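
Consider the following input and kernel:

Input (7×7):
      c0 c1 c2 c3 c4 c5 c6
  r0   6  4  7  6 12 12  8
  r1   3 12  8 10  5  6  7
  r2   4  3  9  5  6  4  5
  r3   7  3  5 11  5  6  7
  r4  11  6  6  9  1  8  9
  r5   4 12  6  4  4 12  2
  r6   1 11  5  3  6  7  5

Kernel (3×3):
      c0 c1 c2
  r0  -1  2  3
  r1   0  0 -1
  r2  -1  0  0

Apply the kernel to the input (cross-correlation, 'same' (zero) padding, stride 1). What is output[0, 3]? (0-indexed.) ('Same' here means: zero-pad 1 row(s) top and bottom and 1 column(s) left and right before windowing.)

-20

The receptive field on the zero-padded input at this output position is [0 0 0 / 7 6 12 / 8 10 5]. Elementwise product with the kernel and sum: 0·-1 + 0·2 + 0·3 + 12·-1 + 8·-1.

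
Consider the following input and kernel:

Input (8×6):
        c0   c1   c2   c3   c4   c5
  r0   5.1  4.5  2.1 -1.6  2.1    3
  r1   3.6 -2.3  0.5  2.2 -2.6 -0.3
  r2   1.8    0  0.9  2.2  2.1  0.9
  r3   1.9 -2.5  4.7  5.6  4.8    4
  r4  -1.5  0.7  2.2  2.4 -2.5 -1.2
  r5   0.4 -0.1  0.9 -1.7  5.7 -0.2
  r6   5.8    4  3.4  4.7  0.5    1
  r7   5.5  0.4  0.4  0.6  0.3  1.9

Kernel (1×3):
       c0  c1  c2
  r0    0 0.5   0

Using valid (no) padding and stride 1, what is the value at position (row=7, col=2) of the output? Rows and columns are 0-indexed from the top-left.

The receptive field on the input at this output position is [0.4 0.6 0.3]. Elementwise product with the kernel and sum: 0.6·0.5.

0.3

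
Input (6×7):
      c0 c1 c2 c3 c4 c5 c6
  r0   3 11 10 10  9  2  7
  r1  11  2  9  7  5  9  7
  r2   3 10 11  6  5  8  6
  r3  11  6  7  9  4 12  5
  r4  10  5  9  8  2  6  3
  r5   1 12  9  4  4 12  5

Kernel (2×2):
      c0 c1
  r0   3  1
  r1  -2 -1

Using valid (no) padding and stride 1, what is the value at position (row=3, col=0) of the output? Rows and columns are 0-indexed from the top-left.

The receptive field on the input at this output position is [11 6 / 10 5]. Elementwise product with the kernel and sum: 11·3 + 6·1 + 10·-2 + 5·-1.

14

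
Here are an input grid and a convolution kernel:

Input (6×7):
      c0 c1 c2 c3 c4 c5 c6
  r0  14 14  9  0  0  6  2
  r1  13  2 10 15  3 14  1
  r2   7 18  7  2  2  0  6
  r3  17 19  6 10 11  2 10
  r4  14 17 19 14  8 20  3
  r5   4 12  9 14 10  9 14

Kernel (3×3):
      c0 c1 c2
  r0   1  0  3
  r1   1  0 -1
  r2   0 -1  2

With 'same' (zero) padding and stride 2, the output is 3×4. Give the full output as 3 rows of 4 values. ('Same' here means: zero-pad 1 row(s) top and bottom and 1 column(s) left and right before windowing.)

Output[0,0]: The receptive field on the zero-padded input at this output position is [0 0 0 / 0 14 14 / 0 13 2]. Elementwise product with the kernel and sum: 0·1 + 0·3 + 0·1 + 14·-1 + 13·-1 + 2·2.

-23 34 19 5
9 77 52 4
60 71 18 8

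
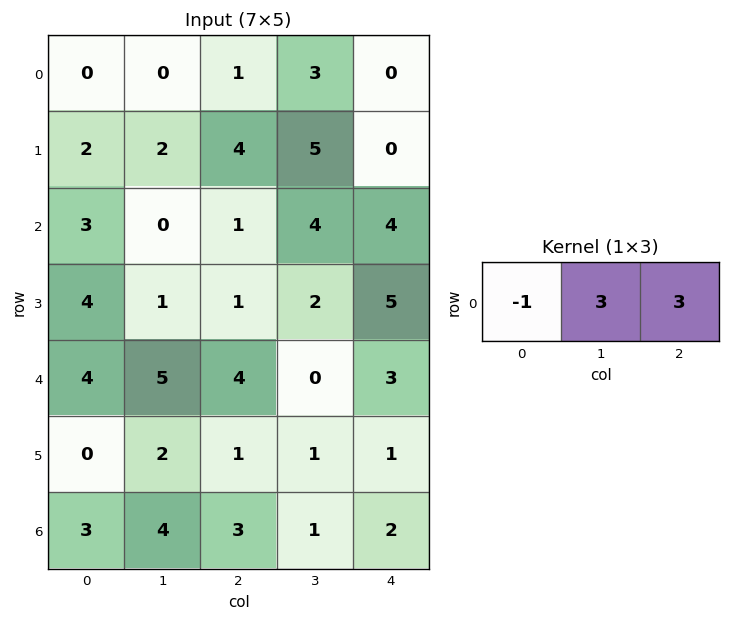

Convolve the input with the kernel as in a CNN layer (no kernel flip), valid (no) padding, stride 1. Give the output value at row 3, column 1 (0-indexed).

The receptive field on the input at this output position is [1 1 2]. Elementwise product with the kernel and sum: 1·-1 + 1·3 + 2·3.

8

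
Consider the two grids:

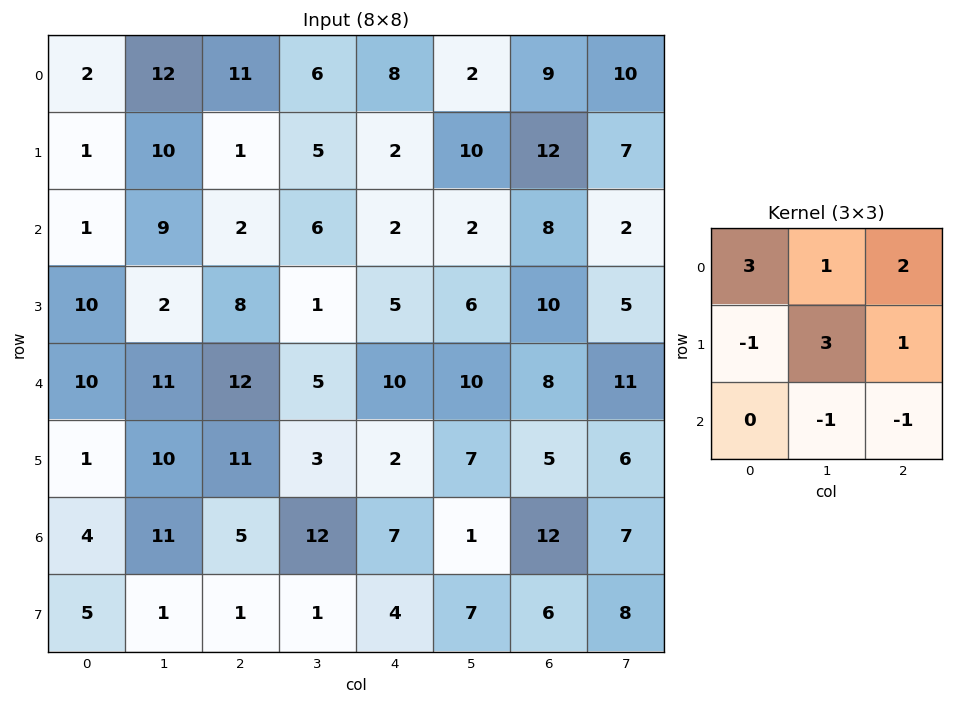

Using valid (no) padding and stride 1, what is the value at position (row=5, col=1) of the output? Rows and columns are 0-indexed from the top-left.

61

The receptive field on the input at this output position is [10 11 3 / 11 5 12 / 1 1 1]. Elementwise product with the kernel and sum: 10·3 + 11·1 + 3·2 + 11·-1 + 5·3 + 12·1 + 1·-1 + 1·-1.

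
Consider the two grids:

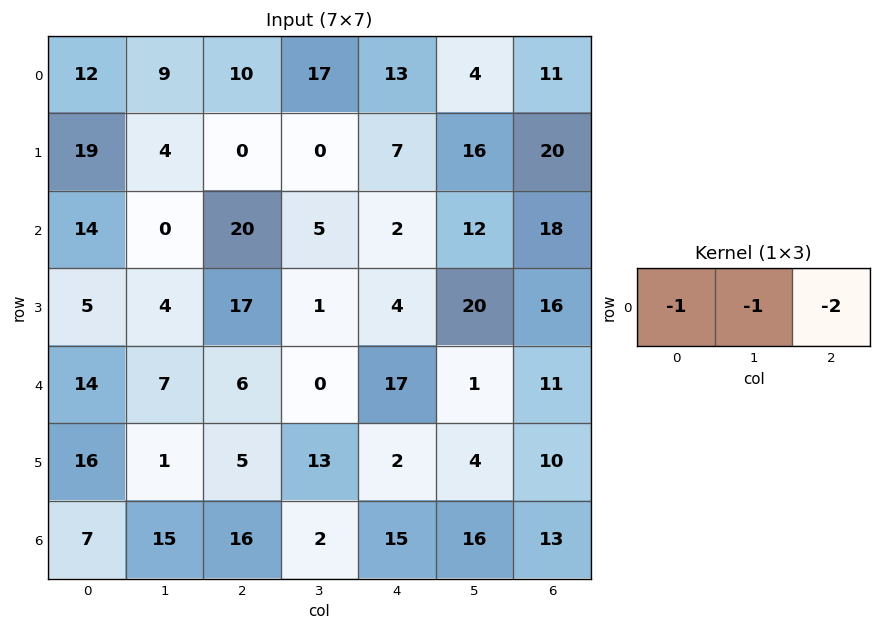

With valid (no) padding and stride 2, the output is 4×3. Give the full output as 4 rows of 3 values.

-41 -53 -39
-54 -29 -50
-33 -40 -40
-54 -48 -57

Output[0,0]: The receptive field on the input at this output position is [12 9 10]. Elementwise product with the kernel and sum: 12·-1 + 9·-1 + 10·-2.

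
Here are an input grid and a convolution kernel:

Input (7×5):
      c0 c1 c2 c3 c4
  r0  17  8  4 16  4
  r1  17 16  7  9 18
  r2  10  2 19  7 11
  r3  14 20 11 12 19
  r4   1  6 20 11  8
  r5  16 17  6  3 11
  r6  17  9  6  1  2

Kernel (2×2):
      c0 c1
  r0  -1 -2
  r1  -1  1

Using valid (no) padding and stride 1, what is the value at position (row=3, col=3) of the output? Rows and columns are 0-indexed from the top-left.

-53

The receptive field on the input at this output position is [12 19 / 11 8]. Elementwise product with the kernel and sum: 12·-1 + 19·-2 + 11·-1 + 8·1.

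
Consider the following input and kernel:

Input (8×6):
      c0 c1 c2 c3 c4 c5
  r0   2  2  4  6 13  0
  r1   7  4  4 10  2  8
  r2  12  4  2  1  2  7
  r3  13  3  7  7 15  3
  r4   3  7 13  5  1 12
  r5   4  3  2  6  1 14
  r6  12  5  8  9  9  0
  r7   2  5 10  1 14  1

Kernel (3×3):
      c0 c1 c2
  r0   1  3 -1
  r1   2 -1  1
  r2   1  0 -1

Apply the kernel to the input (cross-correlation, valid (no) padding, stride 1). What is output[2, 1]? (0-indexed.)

17

The receptive field on the input at this output position is [4 2 1 / 3 7 7 / 7 13 5]. Elementwise product with the kernel and sum: 4·1 + 2·3 + 1·-1 + 3·2 + 7·-1 + 7·1 + 7·1 + 5·-1.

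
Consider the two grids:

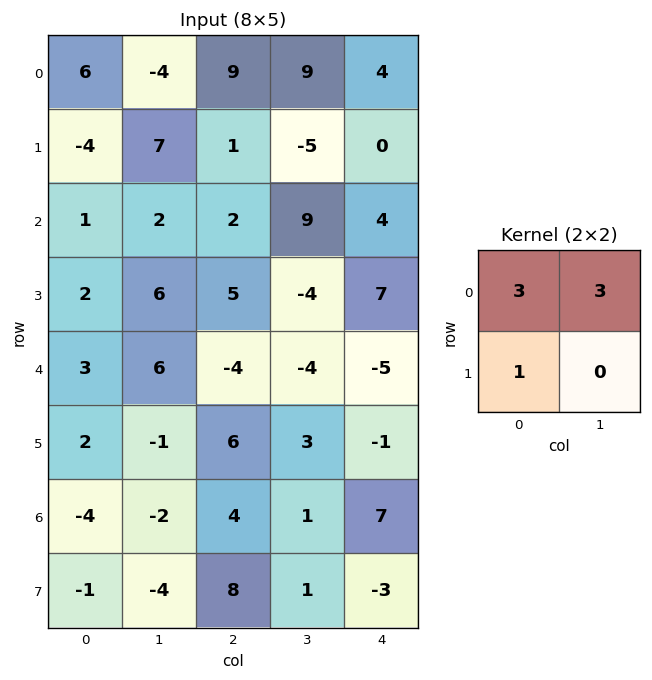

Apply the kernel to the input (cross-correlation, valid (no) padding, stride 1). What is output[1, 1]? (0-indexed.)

The receptive field on the input at this output position is [7 1 / 2 2]. Elementwise product with the kernel and sum: 7·3 + 1·3 + 2·1.

26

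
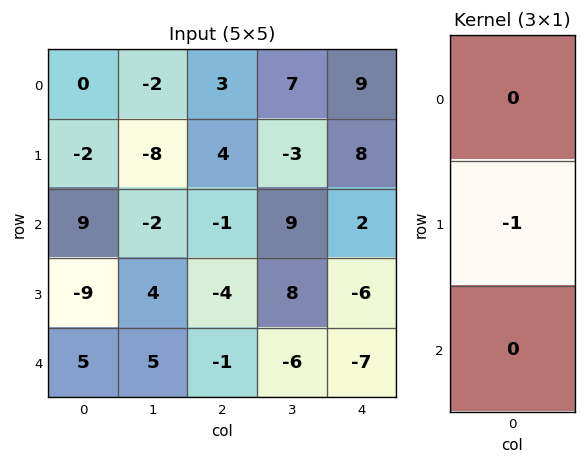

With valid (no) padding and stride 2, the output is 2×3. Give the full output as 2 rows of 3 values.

Output[0,0]: The receptive field on the input at this output position is [0 / -2 / 9]. Elementwise product with the kernel and sum: -2·-1.
Output[0,1]: The receptive field on the input at this output position is [3 / 4 / -1]. Elementwise product with the kernel and sum: 4·-1.

2 -4 -8
9 4 6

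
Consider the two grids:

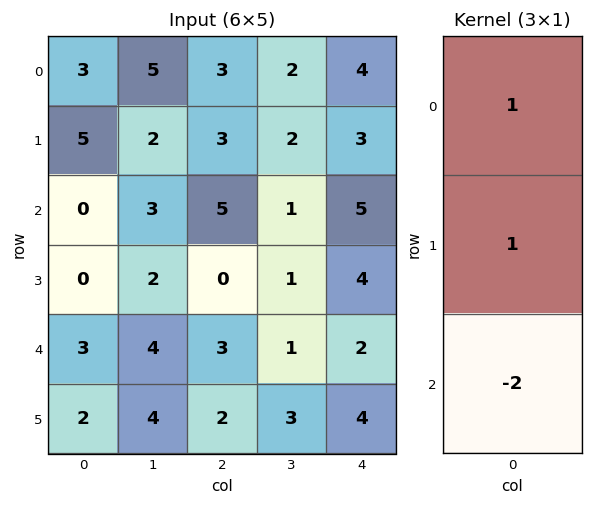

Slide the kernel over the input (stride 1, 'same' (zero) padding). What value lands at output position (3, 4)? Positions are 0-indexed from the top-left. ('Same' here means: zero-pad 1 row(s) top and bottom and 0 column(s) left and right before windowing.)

The receptive field on the zero-padded input at this output position is [5 / 4 / 2]. Elementwise product with the kernel and sum: 5·1 + 4·1 + 2·-2.

5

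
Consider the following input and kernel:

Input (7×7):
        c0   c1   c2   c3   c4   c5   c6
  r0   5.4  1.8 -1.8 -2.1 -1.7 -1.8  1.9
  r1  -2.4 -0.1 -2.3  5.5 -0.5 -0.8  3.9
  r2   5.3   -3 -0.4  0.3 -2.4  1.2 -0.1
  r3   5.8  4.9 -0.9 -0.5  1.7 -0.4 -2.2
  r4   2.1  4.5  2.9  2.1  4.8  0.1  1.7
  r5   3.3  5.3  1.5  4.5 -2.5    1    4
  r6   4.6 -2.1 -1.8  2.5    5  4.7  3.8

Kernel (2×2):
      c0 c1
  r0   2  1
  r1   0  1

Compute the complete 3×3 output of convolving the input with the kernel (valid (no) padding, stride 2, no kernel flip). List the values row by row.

Output[0,0]: The receptive field on the input at this output position is [5.4 1.8 / -2.4 -0.1]. Elementwise product with the kernel and sum: 5.4·2 + 1.8·1 + -0.1·1.

12.5 -0.2 -6
12.5 -1 -4
14 12.4 10.7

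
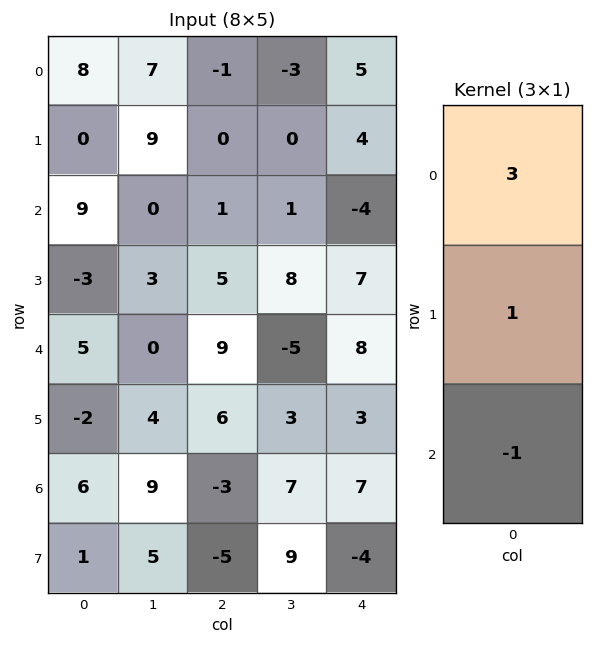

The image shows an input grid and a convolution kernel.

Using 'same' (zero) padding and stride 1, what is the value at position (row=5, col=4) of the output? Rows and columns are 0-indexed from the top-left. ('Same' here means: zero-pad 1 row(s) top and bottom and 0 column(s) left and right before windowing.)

The receptive field on the zero-padded input at this output position is [8 / 3 / 7]. Elementwise product with the kernel and sum: 8·3 + 3·1 + 7·-1.

20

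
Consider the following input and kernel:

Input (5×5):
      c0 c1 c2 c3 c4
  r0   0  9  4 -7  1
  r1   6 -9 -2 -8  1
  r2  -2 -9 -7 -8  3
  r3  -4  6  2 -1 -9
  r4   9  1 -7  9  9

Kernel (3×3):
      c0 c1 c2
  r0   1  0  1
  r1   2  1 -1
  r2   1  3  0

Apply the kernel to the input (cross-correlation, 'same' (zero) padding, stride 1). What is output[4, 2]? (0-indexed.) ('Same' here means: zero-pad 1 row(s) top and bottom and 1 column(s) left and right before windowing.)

The receptive field on the zero-padded input at this output position is [6 2 -1 / 1 -7 9 / 0 0 0]. Elementwise product with the kernel and sum: 6·1 + -1·1 + 1·2 + -7·1 + 9·-1 + 0·1 + 0·3.

-9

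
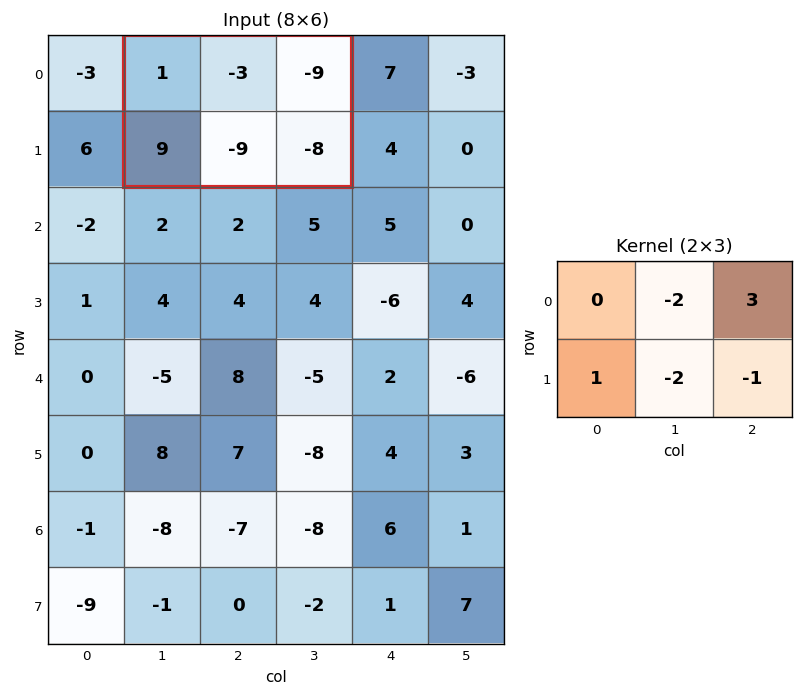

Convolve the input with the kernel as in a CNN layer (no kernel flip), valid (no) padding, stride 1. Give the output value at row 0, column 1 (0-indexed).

14

The receptive field on the input at this output position is [1 -3 -9 / 9 -9 -8]. Elementwise product with the kernel and sum: -3·-2 + -9·3 + 9·1 + -9·-2 + -8·-1.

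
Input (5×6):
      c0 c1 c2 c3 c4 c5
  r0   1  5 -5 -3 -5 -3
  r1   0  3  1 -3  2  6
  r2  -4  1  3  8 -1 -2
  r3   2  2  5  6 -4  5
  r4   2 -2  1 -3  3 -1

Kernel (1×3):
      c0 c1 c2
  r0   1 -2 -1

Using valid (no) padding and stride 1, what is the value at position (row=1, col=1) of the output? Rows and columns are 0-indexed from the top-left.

The receptive field on the input at this output position is [3 1 -3]. Elementwise product with the kernel and sum: 3·1 + 1·-2 + -3·-1.

4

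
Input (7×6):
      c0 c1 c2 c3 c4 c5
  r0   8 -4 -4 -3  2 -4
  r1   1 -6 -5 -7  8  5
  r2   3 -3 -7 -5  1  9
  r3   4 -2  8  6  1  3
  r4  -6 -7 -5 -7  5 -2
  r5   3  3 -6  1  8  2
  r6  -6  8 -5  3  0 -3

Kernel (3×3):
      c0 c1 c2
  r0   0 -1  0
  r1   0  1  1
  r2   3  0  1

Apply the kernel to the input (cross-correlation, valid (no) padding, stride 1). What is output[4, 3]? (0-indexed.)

11

The receptive field on the input at this output position is [-7 5 -2 / 1 8 2 / 3 0 -3]. Elementwise product with the kernel and sum: 5·-1 + 8·1 + 2·1 + 3·3 + -3·1.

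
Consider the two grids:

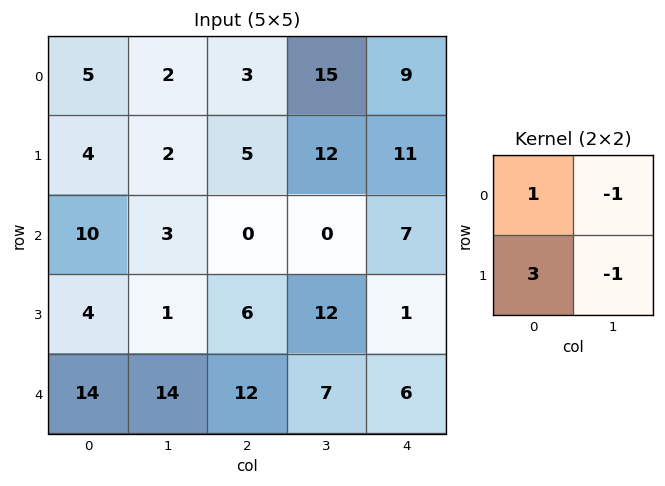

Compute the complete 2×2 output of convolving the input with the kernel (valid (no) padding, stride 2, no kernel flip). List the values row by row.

13 -9
18 6

Output[0,0]: The receptive field on the input at this output position is [5 2 / 4 2]. Elementwise product with the kernel and sum: 5·1 + 2·-1 + 4·3 + 2·-1.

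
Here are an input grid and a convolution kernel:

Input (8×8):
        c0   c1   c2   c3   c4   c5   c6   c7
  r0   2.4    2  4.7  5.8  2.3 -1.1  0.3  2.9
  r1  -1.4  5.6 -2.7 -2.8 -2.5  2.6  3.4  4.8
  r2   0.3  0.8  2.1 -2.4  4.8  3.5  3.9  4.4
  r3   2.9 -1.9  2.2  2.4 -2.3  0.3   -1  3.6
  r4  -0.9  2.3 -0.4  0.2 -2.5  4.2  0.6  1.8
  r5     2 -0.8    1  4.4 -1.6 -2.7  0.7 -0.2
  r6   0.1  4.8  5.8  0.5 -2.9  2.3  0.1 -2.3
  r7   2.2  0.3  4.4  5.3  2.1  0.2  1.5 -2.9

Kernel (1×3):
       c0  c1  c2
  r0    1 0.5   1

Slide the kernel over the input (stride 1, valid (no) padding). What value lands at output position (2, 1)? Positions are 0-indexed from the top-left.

The receptive field on the input at this output position is [0.8 2.1 -2.4]. Elementwise product with the kernel and sum: 0.8·1 + 2.1·0.5 + -2.4·1.

-0.55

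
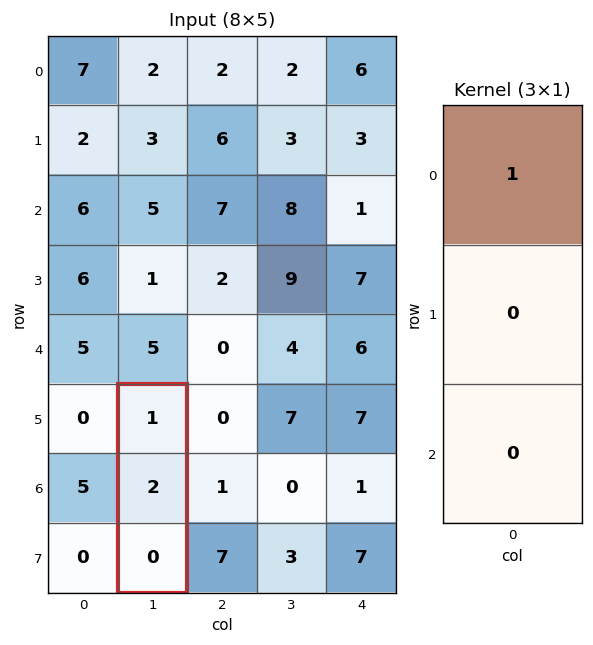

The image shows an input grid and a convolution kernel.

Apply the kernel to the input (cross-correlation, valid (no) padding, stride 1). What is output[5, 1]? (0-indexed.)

The receptive field on the input at this output position is [1 / 2 / 0]. Elementwise product with the kernel and sum: 1·1.

1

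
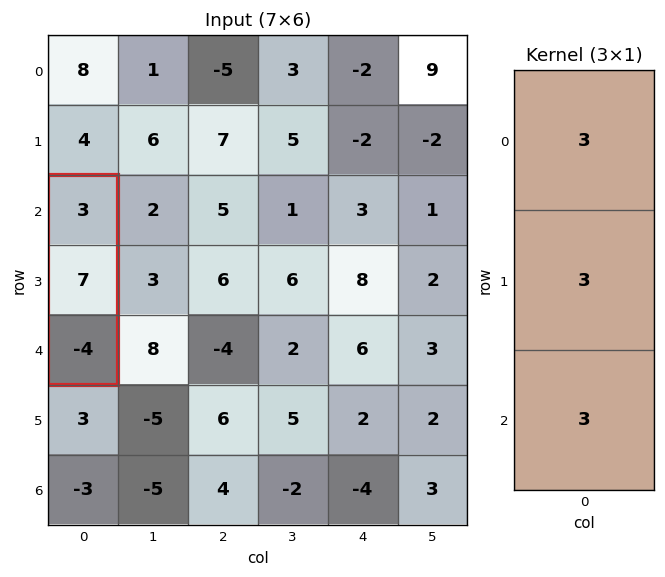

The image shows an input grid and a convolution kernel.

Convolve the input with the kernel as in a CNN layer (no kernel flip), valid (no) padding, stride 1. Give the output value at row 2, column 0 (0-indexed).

18

The receptive field on the input at this output position is [3 / 7 / -4]. Elementwise product with the kernel and sum: 3·3 + 7·3 + -4·3.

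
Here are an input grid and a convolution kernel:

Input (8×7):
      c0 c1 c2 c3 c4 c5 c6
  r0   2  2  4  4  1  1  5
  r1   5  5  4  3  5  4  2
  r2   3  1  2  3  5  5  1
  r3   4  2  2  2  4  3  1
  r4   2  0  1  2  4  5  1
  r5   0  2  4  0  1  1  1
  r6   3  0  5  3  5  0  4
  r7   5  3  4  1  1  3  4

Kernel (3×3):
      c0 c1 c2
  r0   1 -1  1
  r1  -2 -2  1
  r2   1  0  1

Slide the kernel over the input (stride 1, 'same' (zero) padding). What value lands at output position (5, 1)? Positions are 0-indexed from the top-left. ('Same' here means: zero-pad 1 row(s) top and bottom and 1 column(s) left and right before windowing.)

The receptive field on the zero-padded input at this output position is [2 0 1 / 0 2 4 / 3 0 5]. Elementwise product with the kernel and sum: 2·1 + 0·-1 + 1·1 + 0·-2 + 2·-2 + 4·1 + 3·1 + 5·1.

11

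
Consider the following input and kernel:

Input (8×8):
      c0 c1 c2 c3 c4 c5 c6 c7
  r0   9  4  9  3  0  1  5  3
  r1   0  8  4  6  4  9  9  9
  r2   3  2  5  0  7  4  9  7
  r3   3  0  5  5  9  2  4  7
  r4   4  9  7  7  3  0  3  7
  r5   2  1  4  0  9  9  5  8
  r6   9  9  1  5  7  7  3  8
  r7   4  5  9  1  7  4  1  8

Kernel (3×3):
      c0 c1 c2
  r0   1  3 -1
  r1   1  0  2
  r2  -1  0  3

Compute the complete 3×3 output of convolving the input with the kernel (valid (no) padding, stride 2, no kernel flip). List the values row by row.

32 46 40
34 23 33
28 67 21

Output[0,0]: The receptive field on the input at this output position is [9 4 9 / 0 8 4 / 3 2 5]. Elementwise product with the kernel and sum: 9·1 + 4·3 + 9·-1 + 0·1 + 4·2 + 3·-1 + 5·3.
Output[0,1]: The receptive field on the input at this output position is [9 3 0 / 4 6 4 / 5 0 7]. Elementwise product with the kernel and sum: 9·1 + 3·3 + 0·-1 + 4·1 + 4·2 + 5·-1 + 7·3.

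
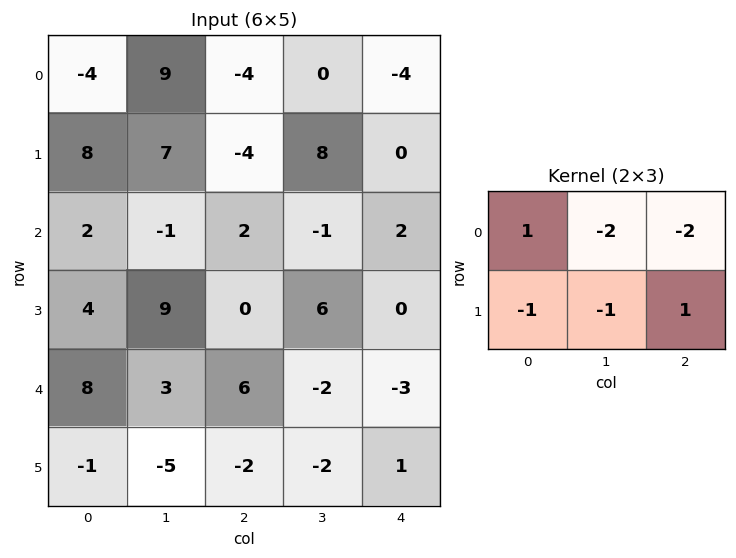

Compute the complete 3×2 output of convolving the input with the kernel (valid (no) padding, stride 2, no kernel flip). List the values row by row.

-33 0
-13 -6
-6 21

Output[0,0]: The receptive field on the input at this output position is [-4 9 -4 / 8 7 -4]. Elementwise product with the kernel and sum: -4·1 + 9·-2 + -4·-2 + 8·-1 + 7·-1 + -4·1.
Output[0,1]: The receptive field on the input at this output position is [-4 0 -4 / -4 8 0]. Elementwise product with the kernel and sum: -4·1 + 0·-2 + -4·-2 + -4·-1 + 8·-1 + 0·1.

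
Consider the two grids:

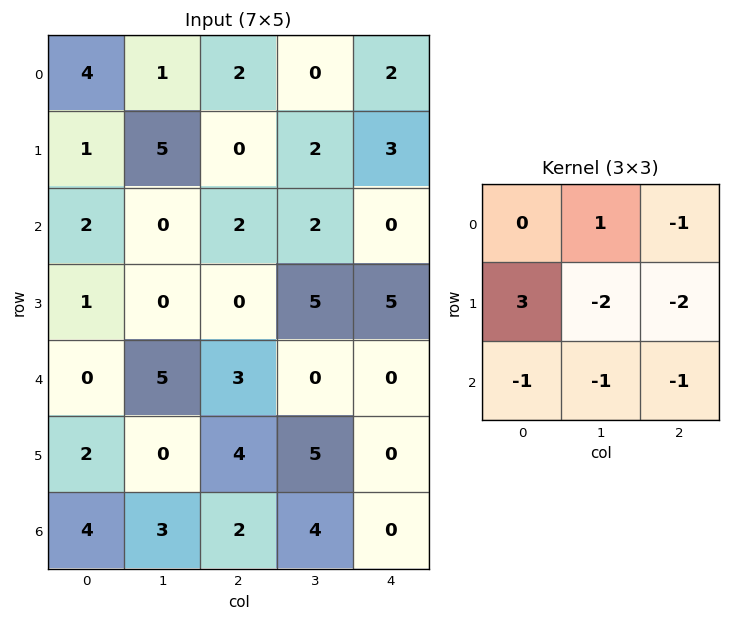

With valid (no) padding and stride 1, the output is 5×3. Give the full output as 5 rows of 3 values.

Output[0,0]: The receptive field on the input at this output position is [4 1 2 / 1 5 0 / 2 0 2]. Elementwise product with the kernel and sum: 1·1 + 2·-1 + 1·3 + 5·-2 + 0·-2 + 2·-1 + 0·-1 + 2·-1.
Output[0,1]: The receptive field on the input at this output position is [1 2 0 / 5 0 2 / 0 2 2]. Elementwise product with the kernel and sum: 2·1 + 0·-1 + 5·3 + 0·-2 + 2·-2 + 0·-1 + 2·-1 + 2·-1.

-12 9 -16
6 -15 -9
-7 -18 -21
-22 -5 0
-9 -24 -4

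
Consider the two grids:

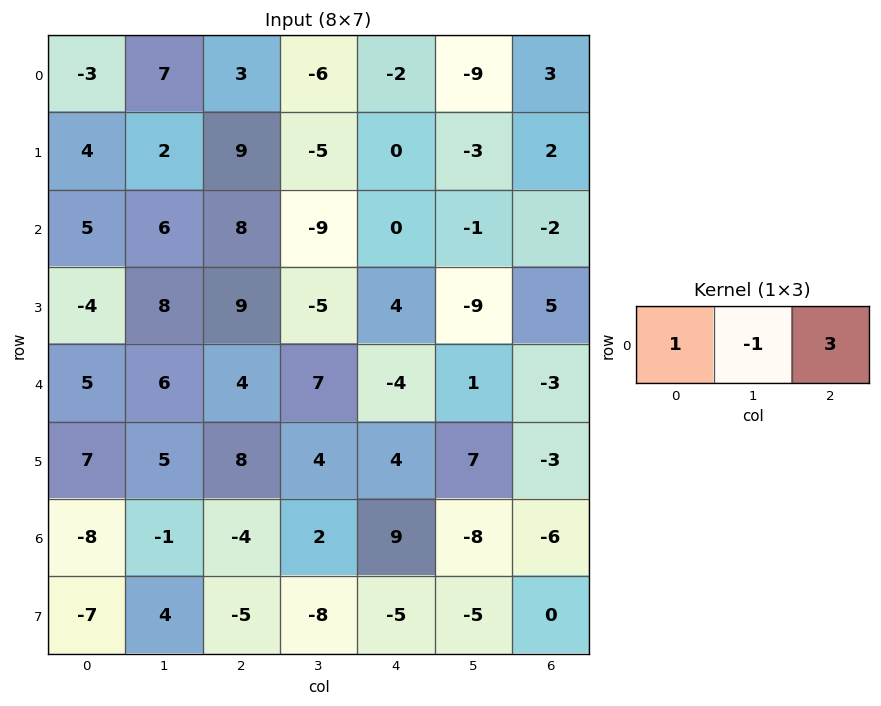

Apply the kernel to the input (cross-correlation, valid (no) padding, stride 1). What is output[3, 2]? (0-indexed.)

26

The receptive field on the input at this output position is [9 -5 4]. Elementwise product with the kernel and sum: 9·1 + -5·-1 + 4·3.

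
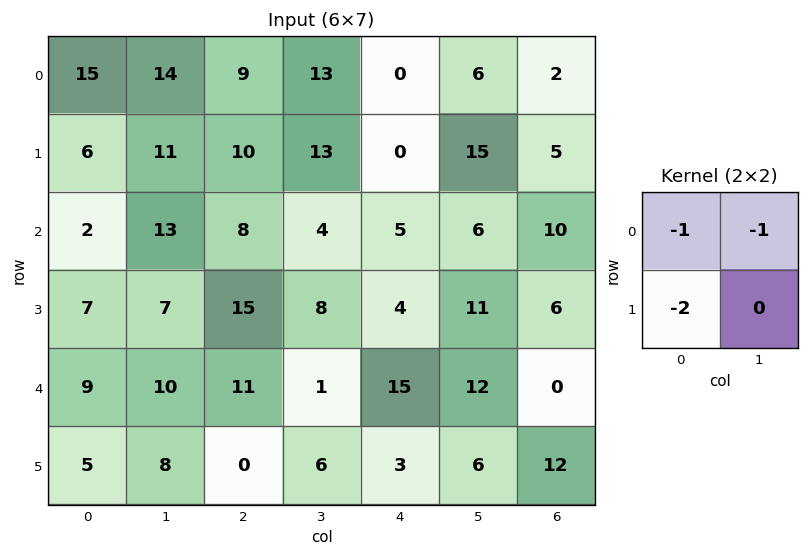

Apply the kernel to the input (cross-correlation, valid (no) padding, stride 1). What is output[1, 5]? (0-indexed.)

-32

The receptive field on the input at this output position is [15 5 / 6 10]. Elementwise product with the kernel and sum: 15·-1 + 5·-1 + 6·-2.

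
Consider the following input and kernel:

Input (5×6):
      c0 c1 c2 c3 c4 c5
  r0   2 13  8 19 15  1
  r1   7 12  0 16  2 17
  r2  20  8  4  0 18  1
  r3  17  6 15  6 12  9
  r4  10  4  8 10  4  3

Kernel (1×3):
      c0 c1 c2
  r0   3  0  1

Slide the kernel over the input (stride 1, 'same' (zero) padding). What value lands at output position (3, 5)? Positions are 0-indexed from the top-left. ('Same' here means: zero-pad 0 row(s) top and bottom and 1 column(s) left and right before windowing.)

36

The receptive field on the zero-padded input at this output position is [12 9 0]. Elementwise product with the kernel and sum: 12·3 + 0·1.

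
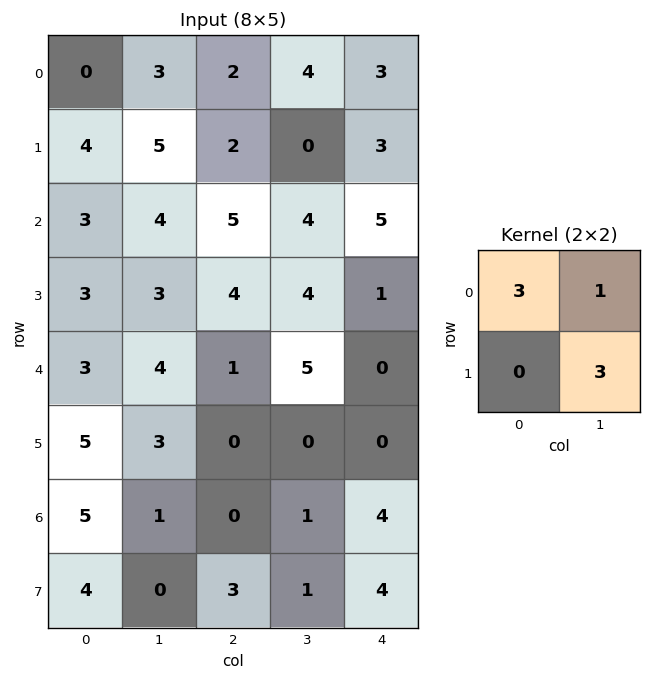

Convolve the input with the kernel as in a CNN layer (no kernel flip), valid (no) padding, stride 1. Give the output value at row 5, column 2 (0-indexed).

3

The receptive field on the input at this output position is [0 0 / 0 1]. Elementwise product with the kernel and sum: 0·3 + 0·1 + 1·3.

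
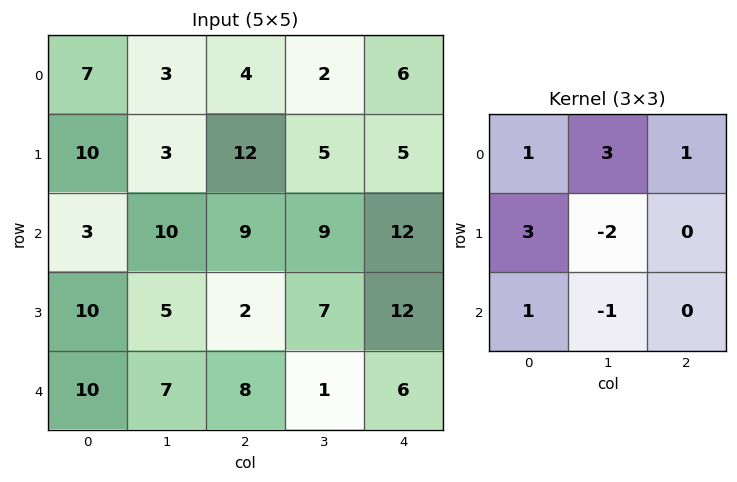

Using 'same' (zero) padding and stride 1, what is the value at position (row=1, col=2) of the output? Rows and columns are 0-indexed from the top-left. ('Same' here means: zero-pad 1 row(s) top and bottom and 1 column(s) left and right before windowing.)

3

The receptive field on the zero-padded input at this output position is [3 4 2 / 3 12 5 / 10 9 9]. Elementwise product with the kernel and sum: 3·1 + 4·3 + 2·1 + 3·3 + 12·-2 + 10·1 + 9·-1.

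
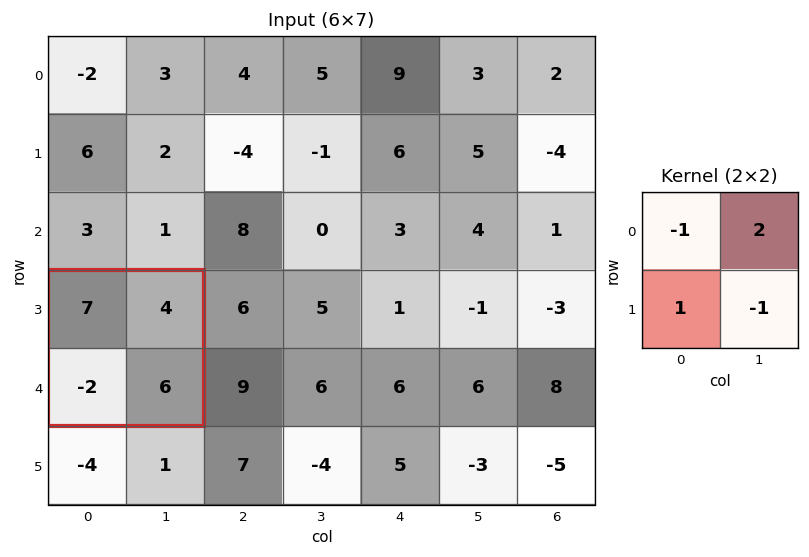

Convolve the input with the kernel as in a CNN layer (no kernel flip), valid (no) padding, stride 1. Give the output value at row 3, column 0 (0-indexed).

The receptive field on the input at this output position is [7 4 / -2 6]. Elementwise product with the kernel and sum: 7·-1 + 4·2 + -2·1 + 6·-1.

-7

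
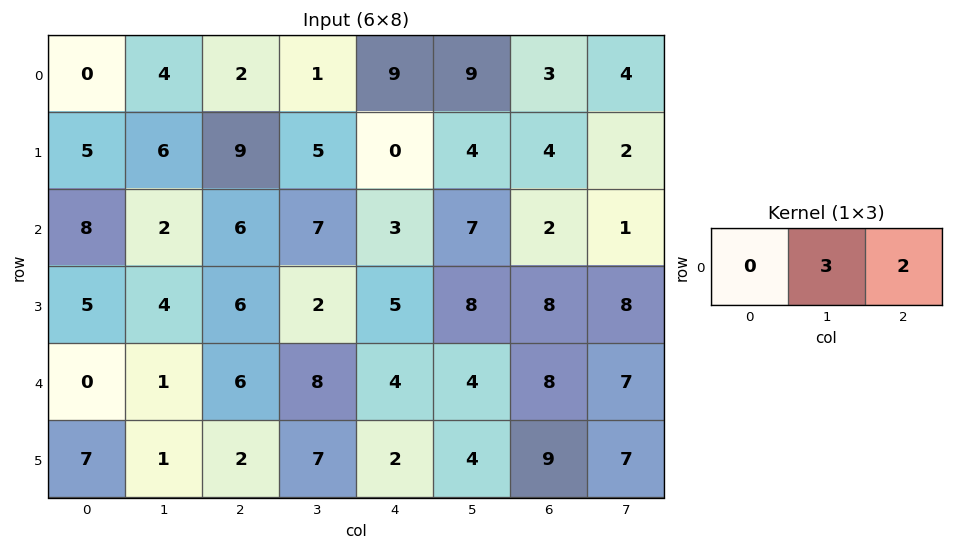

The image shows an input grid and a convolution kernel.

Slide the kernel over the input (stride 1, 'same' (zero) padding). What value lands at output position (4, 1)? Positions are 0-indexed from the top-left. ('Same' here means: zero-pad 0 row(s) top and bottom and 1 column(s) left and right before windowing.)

15

The receptive field on the zero-padded input at this output position is [0 1 6]. Elementwise product with the kernel and sum: 1·3 + 6·2.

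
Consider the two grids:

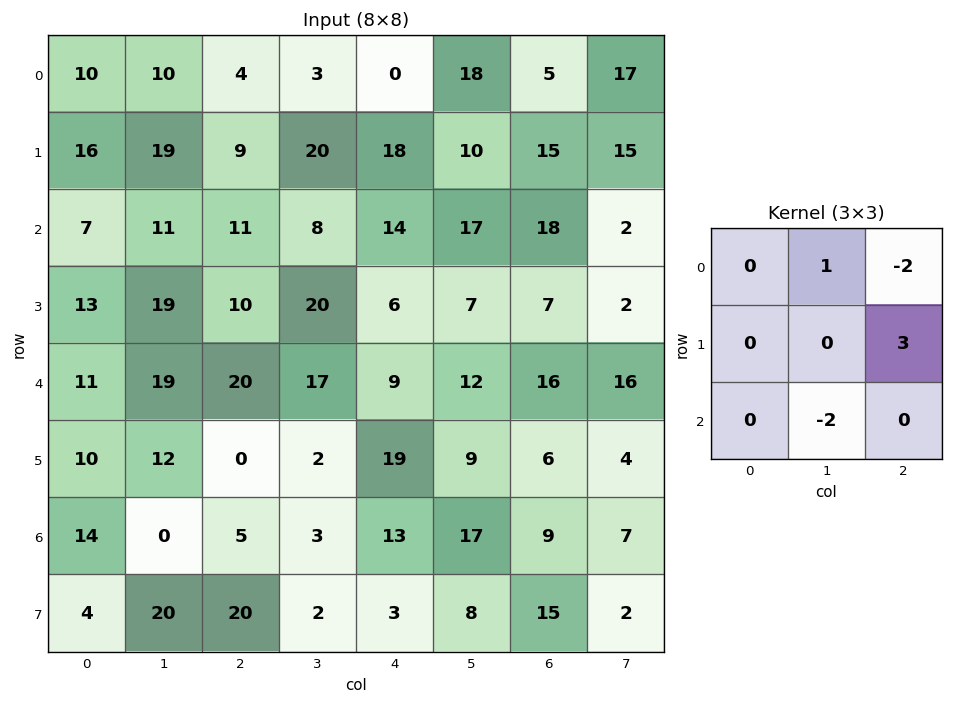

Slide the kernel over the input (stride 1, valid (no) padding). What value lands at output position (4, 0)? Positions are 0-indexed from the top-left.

-21

The receptive field on the input at this output position is [11 19 20 / 10 12 0 / 14 0 5]. Elementwise product with the kernel and sum: 19·1 + 20·-2 + 0·3 + 0·-2.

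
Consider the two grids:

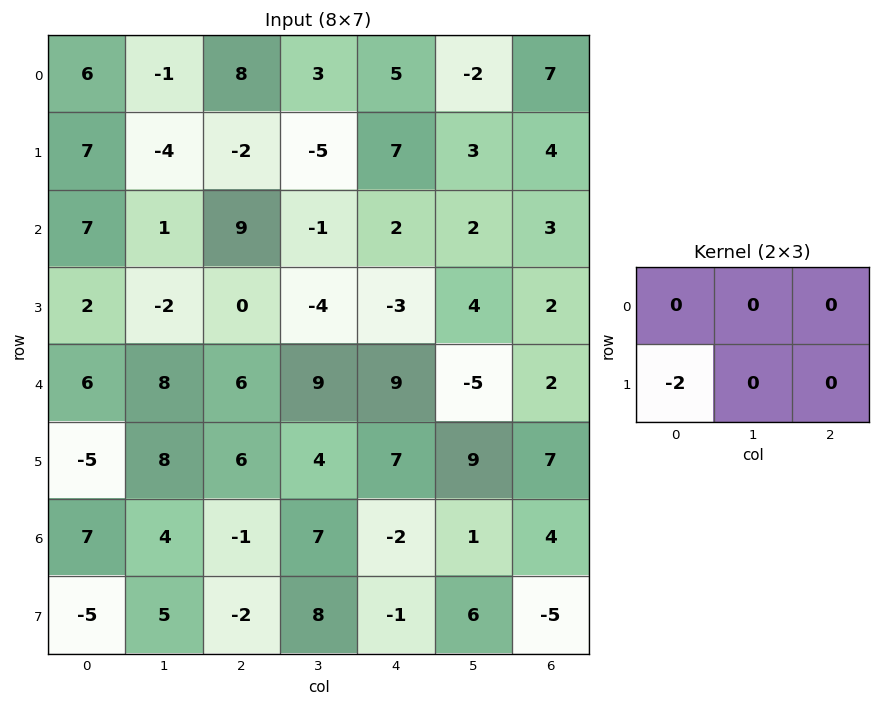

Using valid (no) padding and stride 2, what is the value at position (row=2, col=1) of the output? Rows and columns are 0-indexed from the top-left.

The receptive field on the input at this output position is [6 9 9 / 6 4 7]. Elementwise product with the kernel and sum: 6·-2.

-12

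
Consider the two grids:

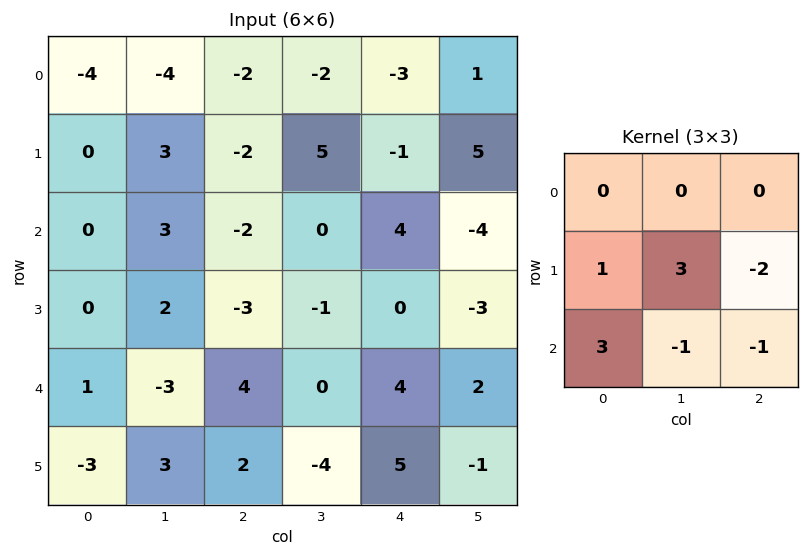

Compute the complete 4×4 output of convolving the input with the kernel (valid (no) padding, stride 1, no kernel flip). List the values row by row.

Output[0,0]: The receptive field on the input at this output position is [-4 -4 -2 / 0 3 -2 / 0 3 -2]. Elementwise product with the kernel and sum: 0·1 + 3·3 + -2·-2 + 0·3 + 3·-1 + -2·-1.
Output[0,1]: The receptive field on the input at this output position is [-4 -2 -2 / 3 -2 5 / 3 -2 0]. Elementwise product with the kernel and sum: 3·1 + -2·3 + 5·-2 + 3·3 + -2·-1 + 0·-1.

12 -2 5 -8
14 7 -18 20
14 -18 2 -1
-30 20 1 -8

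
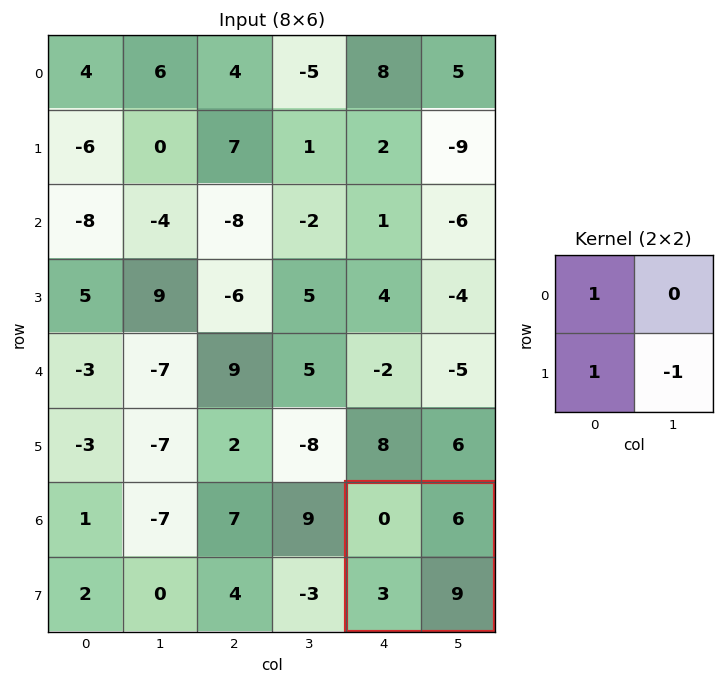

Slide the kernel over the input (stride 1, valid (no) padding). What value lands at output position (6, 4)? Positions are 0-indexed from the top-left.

The receptive field on the input at this output position is [0 6 / 3 9]. Elementwise product with the kernel and sum: 0·1 + 3·1 + 9·-1.

-6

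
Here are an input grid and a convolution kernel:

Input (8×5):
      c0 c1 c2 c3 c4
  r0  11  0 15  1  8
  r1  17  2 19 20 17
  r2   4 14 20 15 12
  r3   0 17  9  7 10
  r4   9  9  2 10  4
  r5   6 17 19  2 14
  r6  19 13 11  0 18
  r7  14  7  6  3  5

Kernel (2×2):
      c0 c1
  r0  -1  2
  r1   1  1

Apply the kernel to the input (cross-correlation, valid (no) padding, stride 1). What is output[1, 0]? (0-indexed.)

The receptive field on the input at this output position is [17 2 / 4 14]. Elementwise product with the kernel and sum: 17·-1 + 2·2 + 4·1 + 14·1.

5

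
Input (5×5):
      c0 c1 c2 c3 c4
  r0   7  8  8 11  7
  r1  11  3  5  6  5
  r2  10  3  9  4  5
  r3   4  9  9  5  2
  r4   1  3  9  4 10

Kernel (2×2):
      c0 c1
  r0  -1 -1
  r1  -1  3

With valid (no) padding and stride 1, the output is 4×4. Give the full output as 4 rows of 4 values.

Output[0,0]: The receptive field on the input at this output position is [7 8 / 11 3]. Elementwise product with the kernel and sum: 7·-1 + 8·-1 + 11·-1 + 3·3.
Output[0,1]: The receptive field on the input at this output position is [8 8 / 3 5]. Elementwise product with the kernel and sum: 8·-1 + 8·-1 + 3·-1 + 5·3.

-17 -4 -6 -9
-15 16 -8 0
10 6 -7 -8
-5 6 -11 19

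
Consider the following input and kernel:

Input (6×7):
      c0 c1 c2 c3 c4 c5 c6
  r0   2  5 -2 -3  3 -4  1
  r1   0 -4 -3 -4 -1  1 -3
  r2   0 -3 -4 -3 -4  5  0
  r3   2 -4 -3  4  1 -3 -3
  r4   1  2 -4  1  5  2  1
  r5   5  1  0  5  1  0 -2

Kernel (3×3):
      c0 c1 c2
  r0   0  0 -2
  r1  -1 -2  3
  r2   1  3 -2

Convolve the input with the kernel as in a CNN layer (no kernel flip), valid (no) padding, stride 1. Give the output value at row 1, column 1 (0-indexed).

The receptive field on the input at this output position is [-4 -3 -4 / -3 -4 -3 / -4 -3 4]. Elementwise product with the kernel and sum: -4·-2 + -3·-1 + -4·-2 + -3·3 + -4·1 + -3·3 + 4·-2.

-11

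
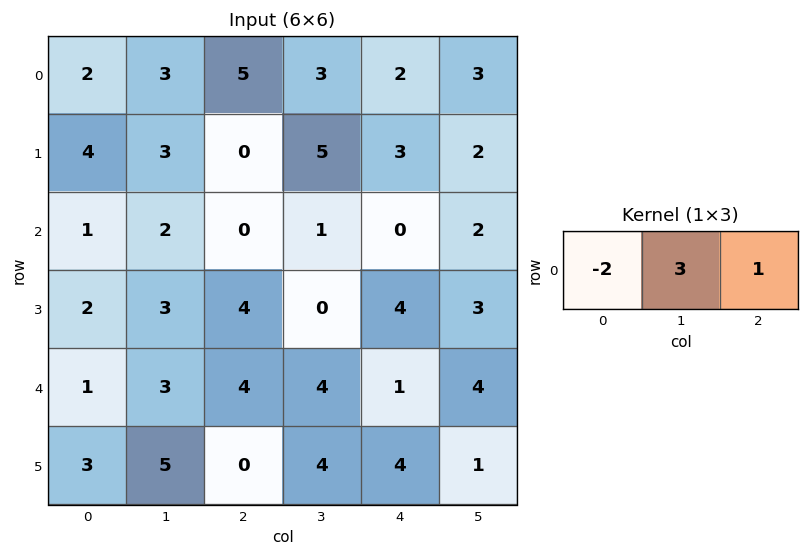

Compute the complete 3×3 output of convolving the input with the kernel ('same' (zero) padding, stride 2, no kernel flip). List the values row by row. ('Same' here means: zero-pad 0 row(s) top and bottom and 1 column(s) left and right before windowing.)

9 12 3
5 -3 0
6 10 -1

Output[0,0]: The receptive field on the zero-padded input at this output position is [0 2 3]. Elementwise product with the kernel and sum: 0·-2 + 2·3 + 3·1.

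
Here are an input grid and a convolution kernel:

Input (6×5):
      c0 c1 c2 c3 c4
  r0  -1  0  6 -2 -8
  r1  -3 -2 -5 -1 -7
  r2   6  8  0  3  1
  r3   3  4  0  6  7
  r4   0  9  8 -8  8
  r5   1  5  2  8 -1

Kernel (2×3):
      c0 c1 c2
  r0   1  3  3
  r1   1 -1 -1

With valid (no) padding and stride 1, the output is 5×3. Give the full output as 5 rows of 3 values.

Output[0,0]: The receptive field on the input at this output position is [-1 0 6 / -3 -2 -5]. Elementwise product with the kernel and sum: -1·1 + 0·3 + 6·3 + -3·1 + -2·-1 + -5·-1.

21 16 -21
-26 -15 -33
29 15 -1
-2 31 47
45 4 3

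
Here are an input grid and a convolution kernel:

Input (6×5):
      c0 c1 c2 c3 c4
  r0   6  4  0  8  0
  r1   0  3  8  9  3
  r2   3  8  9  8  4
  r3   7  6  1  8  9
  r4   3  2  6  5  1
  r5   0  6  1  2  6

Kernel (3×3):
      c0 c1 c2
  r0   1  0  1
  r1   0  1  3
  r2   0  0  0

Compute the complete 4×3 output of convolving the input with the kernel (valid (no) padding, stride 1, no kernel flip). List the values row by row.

Output[0,0]: The receptive field on the input at this output position is [6 4 0 / 0 3 8 / 3 8 9]. Elementwise product with the kernel and sum: 6·1 + 0·1 + 3·1 + 8·3.
Output[0,1]: The receptive field on the input at this output position is [4 0 8 / 3 8 9 / 8 9 8]. Elementwise product with the kernel and sum: 4·1 + 8·1 + 8·1 + 9·3.

33 47 18
43 45 31
21 41 48
28 35 18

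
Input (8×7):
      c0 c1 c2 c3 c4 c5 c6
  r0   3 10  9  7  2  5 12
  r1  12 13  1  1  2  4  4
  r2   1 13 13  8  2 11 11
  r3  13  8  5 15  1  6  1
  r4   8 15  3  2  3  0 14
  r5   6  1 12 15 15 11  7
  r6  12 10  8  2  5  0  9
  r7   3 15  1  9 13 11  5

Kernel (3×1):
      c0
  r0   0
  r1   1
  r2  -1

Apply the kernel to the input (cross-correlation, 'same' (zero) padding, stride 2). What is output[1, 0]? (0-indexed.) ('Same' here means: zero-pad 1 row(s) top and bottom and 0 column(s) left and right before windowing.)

-12

The receptive field on the zero-padded input at this output position is [12 / 1 / 13]. Elementwise product with the kernel and sum: 1·1 + 13·-1.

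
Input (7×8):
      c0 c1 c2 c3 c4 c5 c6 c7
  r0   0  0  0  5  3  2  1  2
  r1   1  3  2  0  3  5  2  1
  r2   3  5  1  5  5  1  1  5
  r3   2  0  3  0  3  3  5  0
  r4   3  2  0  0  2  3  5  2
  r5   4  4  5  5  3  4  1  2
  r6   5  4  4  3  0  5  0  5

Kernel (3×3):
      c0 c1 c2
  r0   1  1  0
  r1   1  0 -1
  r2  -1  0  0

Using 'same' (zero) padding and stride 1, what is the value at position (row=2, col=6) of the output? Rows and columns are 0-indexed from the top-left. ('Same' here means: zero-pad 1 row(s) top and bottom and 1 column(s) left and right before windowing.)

The receptive field on the zero-padded input at this output position is [5 2 1 / 1 1 5 / 3 5 0]. Elementwise product with the kernel and sum: 5·1 + 2·1 + 1·1 + 5·-1 + 3·-1.

0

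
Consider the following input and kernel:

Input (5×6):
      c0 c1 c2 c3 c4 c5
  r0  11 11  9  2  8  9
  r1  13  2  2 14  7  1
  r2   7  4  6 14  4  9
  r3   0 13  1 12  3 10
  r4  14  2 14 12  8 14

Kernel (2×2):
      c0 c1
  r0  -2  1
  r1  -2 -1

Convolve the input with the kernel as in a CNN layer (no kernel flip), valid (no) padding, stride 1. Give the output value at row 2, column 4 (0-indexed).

The receptive field on the input at this output position is [4 9 / 3 10]. Elementwise product with the kernel and sum: 4·-2 + 9·1 + 3·-2 + 10·-1.

-15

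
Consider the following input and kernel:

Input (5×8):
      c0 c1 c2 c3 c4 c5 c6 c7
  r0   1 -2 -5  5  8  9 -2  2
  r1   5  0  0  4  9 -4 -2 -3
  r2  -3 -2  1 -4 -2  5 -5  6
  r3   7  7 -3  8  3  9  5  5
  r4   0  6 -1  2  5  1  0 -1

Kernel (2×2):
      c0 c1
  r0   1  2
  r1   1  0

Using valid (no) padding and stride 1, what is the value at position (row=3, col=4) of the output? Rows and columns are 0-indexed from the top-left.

26

The receptive field on the input at this output position is [3 9 / 5 1]. Elementwise product with the kernel and sum: 3·1 + 9·2 + 5·1.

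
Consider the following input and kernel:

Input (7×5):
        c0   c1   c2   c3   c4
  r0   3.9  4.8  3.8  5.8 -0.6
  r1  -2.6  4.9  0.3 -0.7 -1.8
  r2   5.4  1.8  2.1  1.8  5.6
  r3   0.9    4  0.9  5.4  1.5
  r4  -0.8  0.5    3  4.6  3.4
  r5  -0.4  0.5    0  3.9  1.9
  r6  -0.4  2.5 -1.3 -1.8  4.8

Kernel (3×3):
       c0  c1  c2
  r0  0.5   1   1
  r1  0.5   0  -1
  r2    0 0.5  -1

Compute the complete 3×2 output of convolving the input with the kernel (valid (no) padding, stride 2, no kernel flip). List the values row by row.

7.75 4.35
3.4 6.3
5.45 1.9

Output[0,0]: The receptive field on the input at this output position is [3.9 4.8 3.8 / -2.6 4.9 0.3 / 5.4 1.8 2.1]. Elementwise product with the kernel and sum: 3.9·0.5 + 4.8·1 + 3.8·1 + -2.6·0.5 + 0.3·-1 + 1.8·0.5 + 2.1·-1.
Output[0,1]: The receptive field on the input at this output position is [3.8 5.8 -0.6 / 0.3 -0.7 -1.8 / 2.1 1.8 5.6]. Elementwise product with the kernel and sum: 3.8·0.5 + 5.8·1 + -0.6·1 + 0.3·0.5 + -1.8·-1 + 1.8·0.5 + 5.6·-1.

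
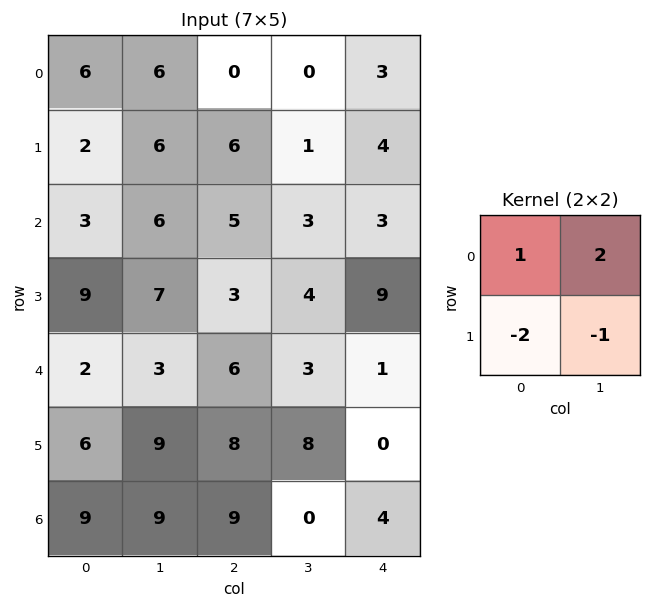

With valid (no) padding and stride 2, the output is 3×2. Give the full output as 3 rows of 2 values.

Output[0,0]: The receptive field on the input at this output position is [6 6 / 2 6]. Elementwise product with the kernel and sum: 6·1 + 6·2 + 2·-2 + 6·-1.
Output[0,1]: The receptive field on the input at this output position is [0 0 / 6 1]. Elementwise product with the kernel and sum: 0·1 + 0·2 + 6·-2 + 1·-1.

8 -13
-10 1
-13 -12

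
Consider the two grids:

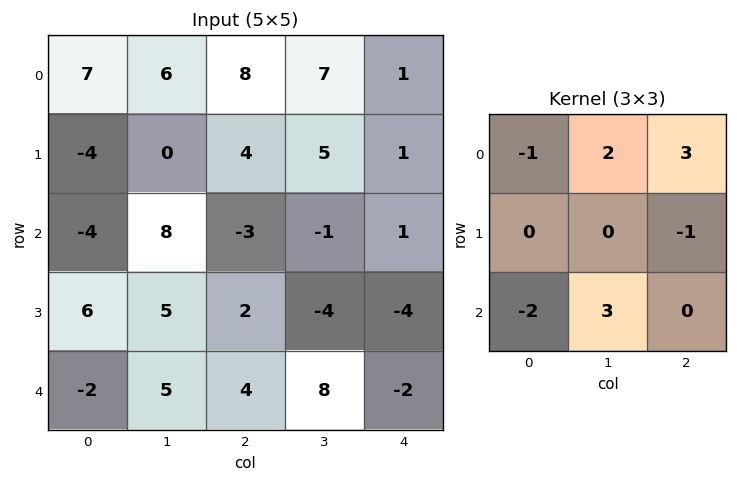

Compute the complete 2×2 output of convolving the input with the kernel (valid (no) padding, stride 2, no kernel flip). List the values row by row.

Output[0,0]: The receptive field on the input at this output position is [7 6 8 / -4 0 4 / -4 8 -3]. Elementwise product with the kernel and sum: 7·-1 + 6·2 + 8·3 + 4·-1 + -4·-2 + 8·3.

57 11
28 24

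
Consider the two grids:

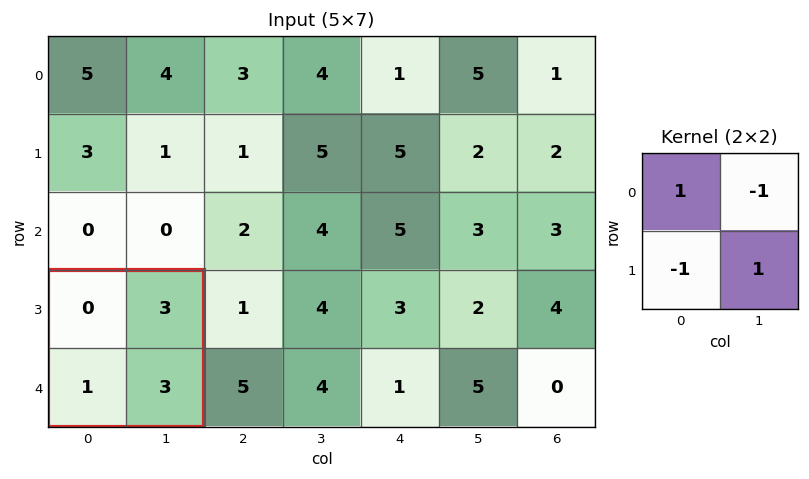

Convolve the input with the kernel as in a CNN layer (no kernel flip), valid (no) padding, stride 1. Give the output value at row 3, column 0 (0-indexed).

-1

The receptive field on the input at this output position is [0 3 / 1 3]. Elementwise product with the kernel and sum: 0·1 + 3·-1 + 1·-1 + 3·1.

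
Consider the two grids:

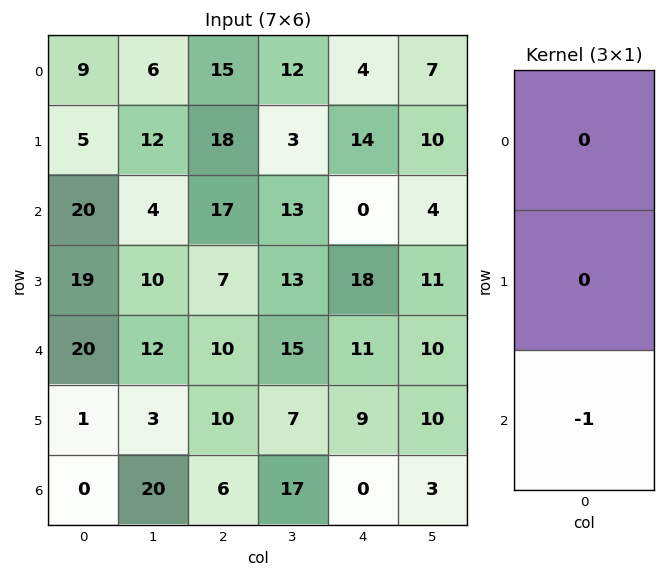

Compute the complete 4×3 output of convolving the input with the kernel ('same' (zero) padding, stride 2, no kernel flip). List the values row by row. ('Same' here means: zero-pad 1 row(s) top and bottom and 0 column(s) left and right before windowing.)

-5 -18 -14
-19 -7 -18
-1 -10 -9
0 0 0

Output[0,0]: The receptive field on the zero-padded input at this output position is [0 / 9 / 5]. Elementwise product with the kernel and sum: 5·-1.
Output[0,1]: The receptive field on the zero-padded input at this output position is [0 / 15 / 18]. Elementwise product with the kernel and sum: 18·-1.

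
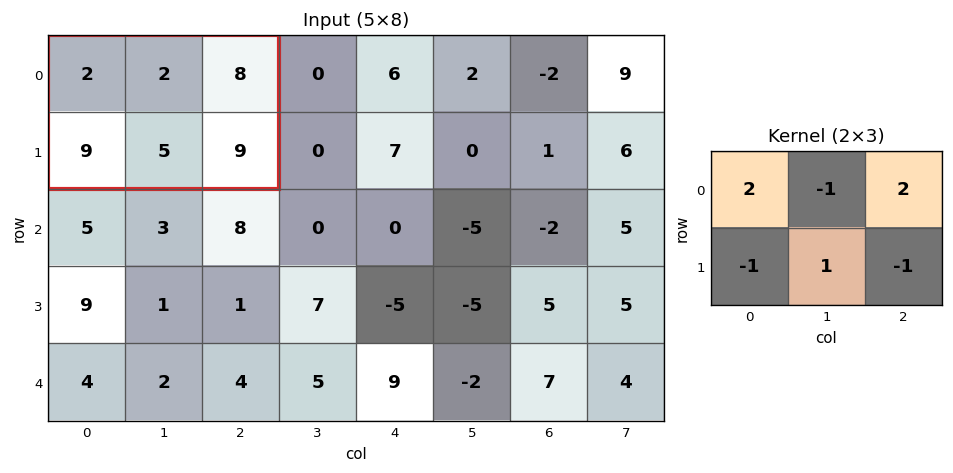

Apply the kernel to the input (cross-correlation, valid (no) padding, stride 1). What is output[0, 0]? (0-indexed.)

The receptive field on the input at this output position is [2 2 8 / 9 5 9]. Elementwise product with the kernel and sum: 2·2 + 2·-1 + 8·2 + 9·-1 + 5·1 + 9·-1.

5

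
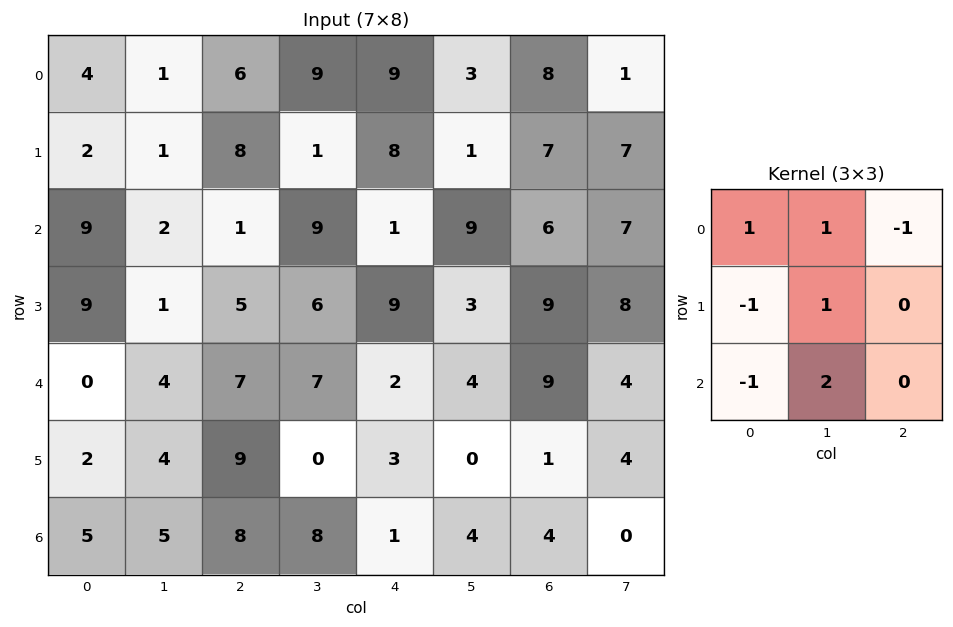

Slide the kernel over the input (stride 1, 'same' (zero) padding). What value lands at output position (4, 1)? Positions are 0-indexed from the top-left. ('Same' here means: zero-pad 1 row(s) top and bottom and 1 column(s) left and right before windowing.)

The receptive field on the zero-padded input at this output position is [9 1 5 / 0 4 7 / 2 4 9]. Elementwise product with the kernel and sum: 9·1 + 1·1 + 5·-1 + 0·-1 + 4·1 + 2·-1 + 4·2.

15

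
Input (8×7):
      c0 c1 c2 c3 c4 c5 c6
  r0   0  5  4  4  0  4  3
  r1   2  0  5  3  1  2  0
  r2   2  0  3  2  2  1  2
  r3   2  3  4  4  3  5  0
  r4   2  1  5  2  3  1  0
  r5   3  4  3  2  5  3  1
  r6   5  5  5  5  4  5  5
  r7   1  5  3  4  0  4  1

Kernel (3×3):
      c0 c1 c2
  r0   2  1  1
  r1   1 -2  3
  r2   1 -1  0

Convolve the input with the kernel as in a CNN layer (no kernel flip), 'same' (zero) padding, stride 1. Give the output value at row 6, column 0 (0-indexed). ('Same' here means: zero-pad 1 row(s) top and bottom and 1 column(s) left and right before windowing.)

The receptive field on the zero-padded input at this output position is [0 3 4 / 0 5 5 / 0 1 5]. Elementwise product with the kernel and sum: 0·2 + 3·1 + 4·1 + 0·1 + 5·-2 + 5·3 + 0·1 + 1·-1.

11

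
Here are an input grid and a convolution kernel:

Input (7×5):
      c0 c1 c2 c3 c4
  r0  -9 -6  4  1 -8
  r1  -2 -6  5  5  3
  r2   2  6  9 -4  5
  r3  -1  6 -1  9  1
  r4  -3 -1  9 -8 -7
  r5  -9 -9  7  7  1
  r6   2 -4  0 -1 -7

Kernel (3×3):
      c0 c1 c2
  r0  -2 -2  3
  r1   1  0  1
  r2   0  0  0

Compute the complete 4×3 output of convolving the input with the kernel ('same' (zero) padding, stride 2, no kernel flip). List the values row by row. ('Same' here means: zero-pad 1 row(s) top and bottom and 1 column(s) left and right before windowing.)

Output[0,0]: The receptive field on the zero-padded input at this output position is [0 0 0 / 0 -9 -6 / 0 -2 -6]. Elementwise product with the kernel and sum: 0·-2 + 0·-2 + 0·3 + 0·1 + -6·1.
Output[0,1]: The receptive field on the zero-padded input at this output position is [0 0 0 / -6 4 1 / -6 5 5]. Elementwise product with the kernel and sum: 0·-2 + 0·-2 + 0·3 + -6·1 + 1·1.

-6 -5 1
-8 19 -20
19 8 -28
-13 20 -17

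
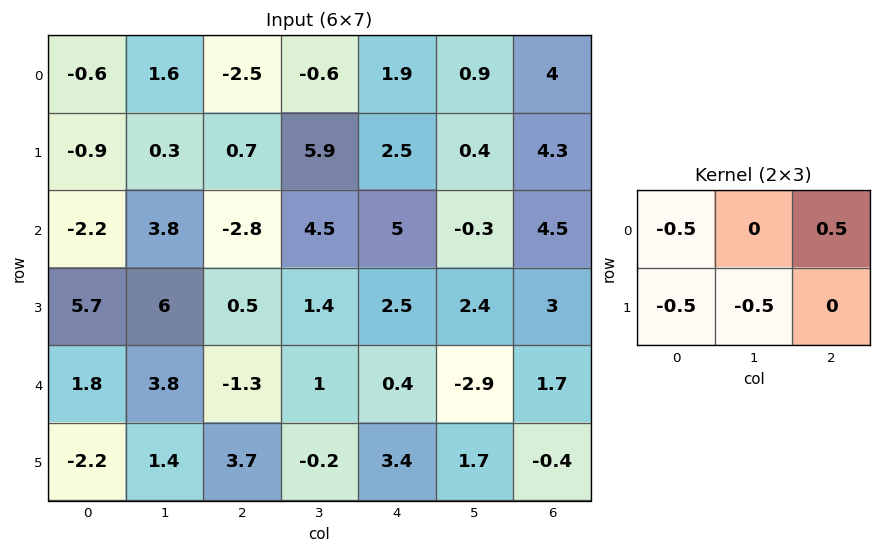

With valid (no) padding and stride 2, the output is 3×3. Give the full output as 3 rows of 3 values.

-0.65 -1.1 -0.4
-6.15 2.95 -2.7
-1.15 -0.9 -1.9

Output[0,0]: The receptive field on the input at this output position is [-0.6 1.6 -2.5 / -0.9 0.3 0.7]. Elementwise product with the kernel and sum: -0.6·-0.5 + -2.5·0.5 + -0.9·-0.5 + 0.3·-0.5.
Output[0,1]: The receptive field on the input at this output position is [-2.5 -0.6 1.9 / 0.7 5.9 2.5]. Elementwise product with the kernel and sum: -2.5·-0.5 + 1.9·0.5 + 0.7·-0.5 + 5.9·-0.5.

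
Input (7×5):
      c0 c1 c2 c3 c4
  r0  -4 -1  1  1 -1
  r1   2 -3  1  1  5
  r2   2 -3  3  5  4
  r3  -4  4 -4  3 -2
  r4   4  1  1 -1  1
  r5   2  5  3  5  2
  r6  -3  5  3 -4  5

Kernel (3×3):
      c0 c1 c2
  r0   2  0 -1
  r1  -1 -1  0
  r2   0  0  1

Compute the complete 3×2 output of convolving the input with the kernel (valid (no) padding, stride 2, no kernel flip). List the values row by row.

Output[0,0]: The receptive field on the input at this output position is [-4 -1 1 / 2 -3 1 / 2 -3 3]. Elementwise product with the kernel and sum: -4·2 + 1·-1 + 2·-1 + -3·-1 + 3·1.
Output[0,1]: The receptive field on the input at this output position is [1 1 -1 / 1 1 5 / 3 5 4]. Elementwise product with the kernel and sum: 1·2 + -1·-1 + 1·-1 + 1·-1 + 4·1.

-5 5
2 4
3 -2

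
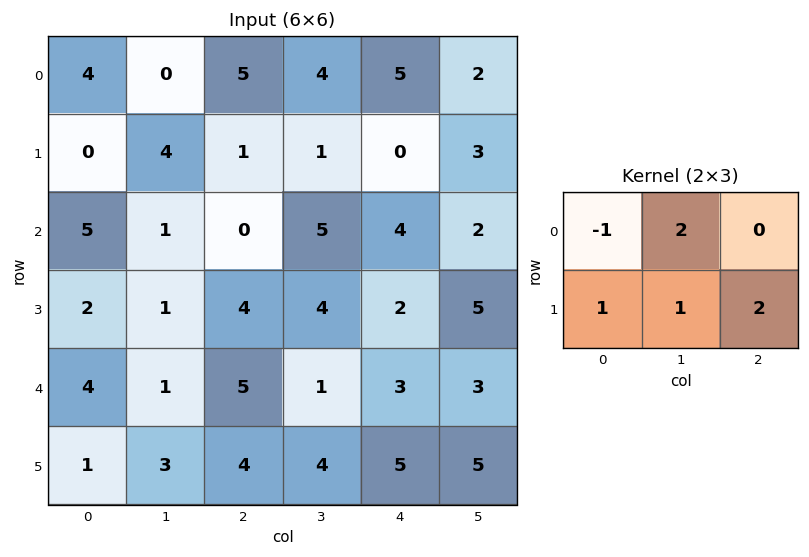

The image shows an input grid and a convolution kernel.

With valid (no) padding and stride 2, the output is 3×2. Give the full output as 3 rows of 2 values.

2 5
8 22
10 15

Output[0,0]: The receptive field on the input at this output position is [4 0 5 / 0 4 1]. Elementwise product with the kernel and sum: 4·-1 + 0·2 + 0·1 + 4·1 + 1·2.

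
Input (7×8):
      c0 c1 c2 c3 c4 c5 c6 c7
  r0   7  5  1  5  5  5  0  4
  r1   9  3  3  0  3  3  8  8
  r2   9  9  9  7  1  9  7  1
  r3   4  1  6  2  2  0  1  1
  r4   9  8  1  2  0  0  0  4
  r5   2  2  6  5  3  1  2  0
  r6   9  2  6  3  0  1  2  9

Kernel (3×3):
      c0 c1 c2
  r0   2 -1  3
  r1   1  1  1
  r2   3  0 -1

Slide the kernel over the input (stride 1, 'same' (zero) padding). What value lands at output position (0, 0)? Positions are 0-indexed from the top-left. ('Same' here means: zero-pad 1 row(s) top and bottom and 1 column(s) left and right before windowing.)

9

The receptive field on the zero-padded input at this output position is [0 0 0 / 0 7 5 / 0 9 3]. Elementwise product with the kernel and sum: 0·2 + 0·-1 + 0·3 + 0·1 + 7·1 + 5·1 + 0·3 + 3·-1.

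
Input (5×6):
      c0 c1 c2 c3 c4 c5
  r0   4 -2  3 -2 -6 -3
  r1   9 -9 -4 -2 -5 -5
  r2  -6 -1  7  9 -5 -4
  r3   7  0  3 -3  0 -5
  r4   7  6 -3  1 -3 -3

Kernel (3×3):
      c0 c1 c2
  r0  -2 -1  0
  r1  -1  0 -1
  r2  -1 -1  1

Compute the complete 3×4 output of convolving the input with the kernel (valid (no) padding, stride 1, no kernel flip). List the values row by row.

Output[0,0]: The receptive field on the input at this output position is [4 -2 3 / 9 -9 -4 / -6 -1 7]. Elementwise product with the kernel and sum: 4·-2 + -2·-1 + 9·-1 + -4·-1 + -6·-1 + -1·-1 + 7·1.
Output[0,1]: The receptive field on the input at this output position is [-2 3 -2 / -9 -4 -2 / -1 7 9]. Elementwise product with the kernel and sum: -2·-2 + 3·-1 + -9·-1 + -2·-1 + -1·-1 + 7·-1 + 9·1.

3 15 -16 9
-14 8 8 2
-13 -4 -27 -6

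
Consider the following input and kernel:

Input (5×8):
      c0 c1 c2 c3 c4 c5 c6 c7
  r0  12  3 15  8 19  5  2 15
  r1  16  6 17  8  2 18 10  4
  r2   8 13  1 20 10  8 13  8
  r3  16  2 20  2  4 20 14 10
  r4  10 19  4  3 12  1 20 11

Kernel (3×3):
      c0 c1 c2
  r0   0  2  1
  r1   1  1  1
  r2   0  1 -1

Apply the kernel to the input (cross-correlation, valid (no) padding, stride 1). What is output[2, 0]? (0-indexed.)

The receptive field on the input at this output position is [8 13 1 / 16 2 20 / 10 19 4]. Elementwise product with the kernel and sum: 13·2 + 1·1 + 16·1 + 2·1 + 20·1 + 19·1 + 4·-1.

80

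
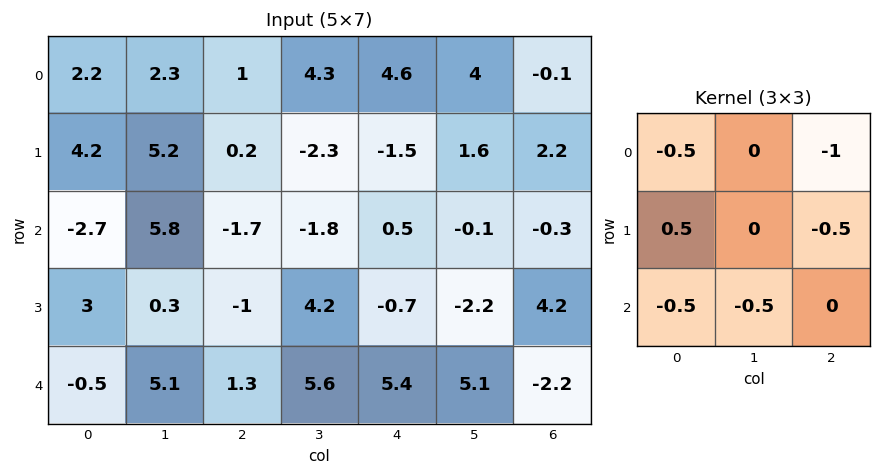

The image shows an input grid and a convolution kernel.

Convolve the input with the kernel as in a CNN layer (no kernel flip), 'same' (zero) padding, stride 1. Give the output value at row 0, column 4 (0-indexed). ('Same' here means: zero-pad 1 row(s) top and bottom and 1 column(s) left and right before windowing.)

2.05

The receptive field on the zero-padded input at this output position is [0 0 0 / 4.3 4.6 4 / -2.3 -1.5 1.6]. Elementwise product with the kernel and sum: 0·-0.5 + 0·-1 + 4.3·0.5 + 4·-0.5 + -2.3·-0.5 + -1.5·-0.5.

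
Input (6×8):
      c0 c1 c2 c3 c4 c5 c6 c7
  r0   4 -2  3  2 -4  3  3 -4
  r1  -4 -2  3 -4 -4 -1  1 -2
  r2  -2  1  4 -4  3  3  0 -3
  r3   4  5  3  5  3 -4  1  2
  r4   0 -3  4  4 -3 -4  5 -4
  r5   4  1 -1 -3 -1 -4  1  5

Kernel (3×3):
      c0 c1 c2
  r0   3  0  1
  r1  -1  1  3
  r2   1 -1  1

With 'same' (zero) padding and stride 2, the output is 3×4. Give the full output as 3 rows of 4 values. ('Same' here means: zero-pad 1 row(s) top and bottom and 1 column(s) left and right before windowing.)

Output[0,0]: The receptive field on the zero-padded input at this output position is [0 0 0 / 0 4 -2 / 0 -4 -2]. Elementwise product with the kernel and sum: 0·3 + 0·1 + 0·-1 + 4·1 + -2·3 + 0·1 + -4·-1 + -2·1.
Output[0,1]: The receptive field on the zero-padded input at this output position is [0 0 0 / -2 3 2 / -2 3 -4]. Elementwise product with the kernel and sum: 0·3 + 0·1 + -2·-1 + 3·1 + 2·3 + -2·1 + 3·-1 + -4·1.

0 2 2 -16
0 -12 1 -20
-7 38 -14 -13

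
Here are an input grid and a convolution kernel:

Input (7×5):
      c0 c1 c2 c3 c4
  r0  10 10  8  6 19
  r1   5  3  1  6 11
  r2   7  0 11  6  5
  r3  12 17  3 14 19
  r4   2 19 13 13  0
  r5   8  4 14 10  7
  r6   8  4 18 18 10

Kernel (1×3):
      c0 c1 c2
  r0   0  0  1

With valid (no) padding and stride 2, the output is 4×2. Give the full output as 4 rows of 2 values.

8 19
11 5
13 0
18 10

Output[0,0]: The receptive field on the input at this output position is [10 10 8]. Elementwise product with the kernel and sum: 8·1.
Output[0,1]: The receptive field on the input at this output position is [8 6 19]. Elementwise product with the kernel and sum: 19·1.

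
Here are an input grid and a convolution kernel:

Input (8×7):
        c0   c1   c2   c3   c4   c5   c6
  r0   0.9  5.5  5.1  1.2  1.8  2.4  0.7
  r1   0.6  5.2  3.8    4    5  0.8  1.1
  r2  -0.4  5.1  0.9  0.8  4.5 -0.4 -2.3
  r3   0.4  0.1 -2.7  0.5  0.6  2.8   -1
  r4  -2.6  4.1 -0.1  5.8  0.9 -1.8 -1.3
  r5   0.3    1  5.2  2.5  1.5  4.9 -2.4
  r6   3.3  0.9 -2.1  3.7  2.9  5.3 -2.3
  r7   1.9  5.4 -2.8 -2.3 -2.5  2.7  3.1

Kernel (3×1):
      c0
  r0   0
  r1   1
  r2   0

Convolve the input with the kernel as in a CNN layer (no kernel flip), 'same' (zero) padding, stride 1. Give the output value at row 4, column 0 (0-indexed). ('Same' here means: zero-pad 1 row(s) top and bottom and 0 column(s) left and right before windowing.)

-2.6

The receptive field on the zero-padded input at this output position is [0.4 / -2.6 / 0.3]. Elementwise product with the kernel and sum: -2.6·1.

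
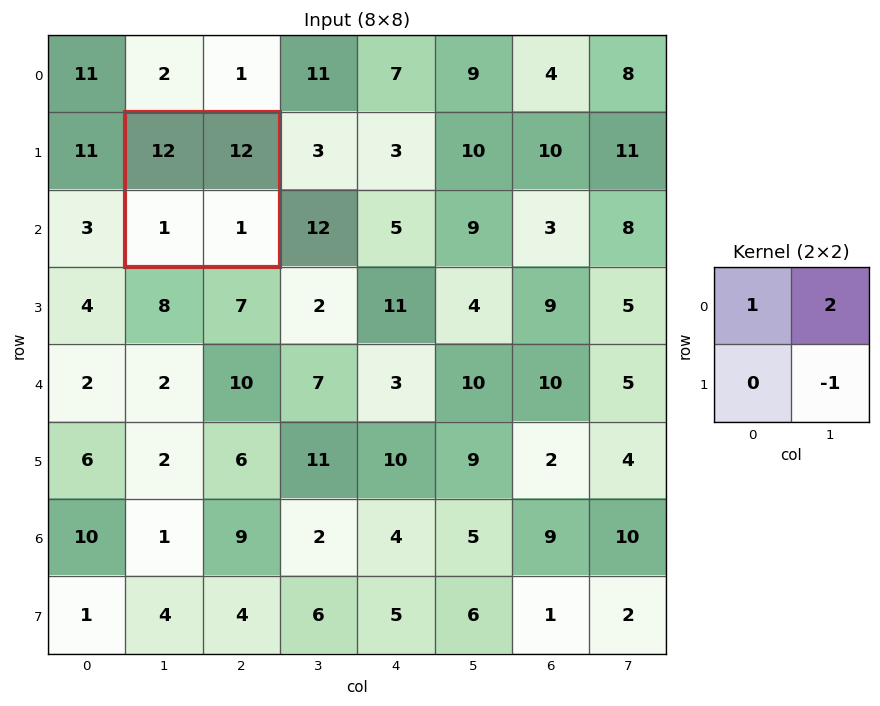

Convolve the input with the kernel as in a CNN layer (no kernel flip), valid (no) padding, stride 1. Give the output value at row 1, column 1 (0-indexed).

35

The receptive field on the input at this output position is [12 12 / 1 1]. Elementwise product with the kernel and sum: 12·1 + 12·2 + 1·-1.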